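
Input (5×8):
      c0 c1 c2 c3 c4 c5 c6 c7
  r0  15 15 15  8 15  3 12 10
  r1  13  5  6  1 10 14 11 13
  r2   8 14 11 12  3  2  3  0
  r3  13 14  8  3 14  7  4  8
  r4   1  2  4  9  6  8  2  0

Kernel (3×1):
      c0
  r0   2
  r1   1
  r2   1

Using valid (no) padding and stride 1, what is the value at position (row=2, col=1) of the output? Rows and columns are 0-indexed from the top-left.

The receptive field on the input at this output position is [14 / 14 / 2]. Elementwise product with the kernel and sum: 14·2 + 14·1 + 2·1.

44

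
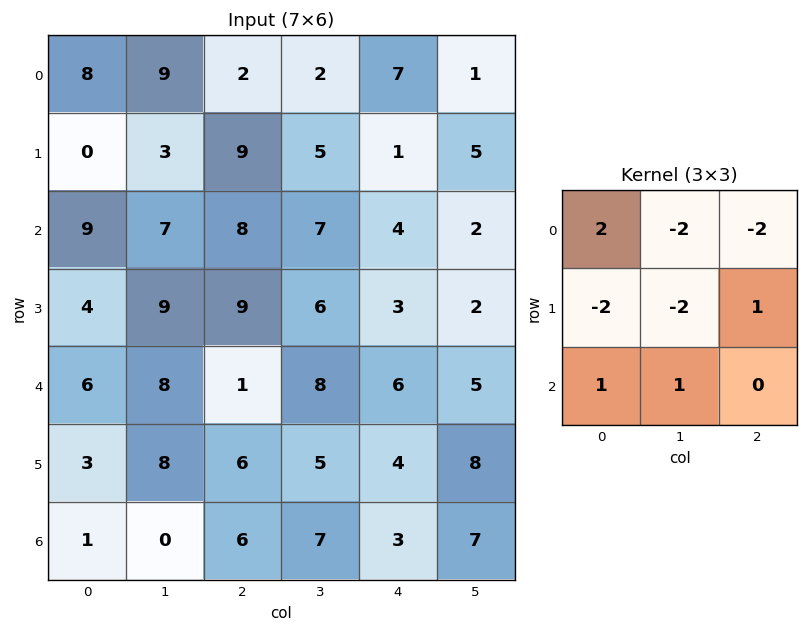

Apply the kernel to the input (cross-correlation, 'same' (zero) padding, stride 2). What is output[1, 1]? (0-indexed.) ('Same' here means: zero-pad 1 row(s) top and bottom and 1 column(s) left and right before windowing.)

The receptive field on the zero-padded input at this output position is [3 9 5 / 7 8 7 / 9 9 6]. Elementwise product with the kernel and sum: 3·2 + 9·-2 + 5·-2 + 7·-2 + 8·-2 + 7·1 + 9·1 + 9·1.

-27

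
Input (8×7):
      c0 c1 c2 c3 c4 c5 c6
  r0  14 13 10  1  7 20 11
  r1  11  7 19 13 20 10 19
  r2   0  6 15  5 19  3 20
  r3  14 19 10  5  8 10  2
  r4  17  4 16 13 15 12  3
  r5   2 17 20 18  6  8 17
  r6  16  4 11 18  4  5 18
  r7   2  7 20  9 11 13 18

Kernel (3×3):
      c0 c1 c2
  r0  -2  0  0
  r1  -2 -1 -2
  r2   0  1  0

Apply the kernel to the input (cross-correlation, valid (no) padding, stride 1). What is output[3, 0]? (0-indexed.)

-81

The receptive field on the input at this output position is [14 19 10 / 17 4 16 / 2 17 20]. Elementwise product with the kernel and sum: 14·-2 + 17·-2 + 4·-1 + 16·-2 + 17·1.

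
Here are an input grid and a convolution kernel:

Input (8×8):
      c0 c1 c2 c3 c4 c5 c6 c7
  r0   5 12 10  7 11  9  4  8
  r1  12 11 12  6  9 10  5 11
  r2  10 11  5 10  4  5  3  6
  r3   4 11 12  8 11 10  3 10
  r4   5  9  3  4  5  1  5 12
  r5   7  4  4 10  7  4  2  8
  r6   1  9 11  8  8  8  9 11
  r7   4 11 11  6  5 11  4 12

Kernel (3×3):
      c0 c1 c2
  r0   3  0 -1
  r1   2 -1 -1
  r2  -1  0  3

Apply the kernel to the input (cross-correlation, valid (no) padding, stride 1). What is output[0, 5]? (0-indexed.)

36

The receptive field on the input at this output position is [9 4 8 / 10 5 11 / 5 3 6]. Elementwise product with the kernel and sum: 9·3 + 8·-1 + 10·2 + 5·-1 + 11·-1 + 5·-1 + 6·3.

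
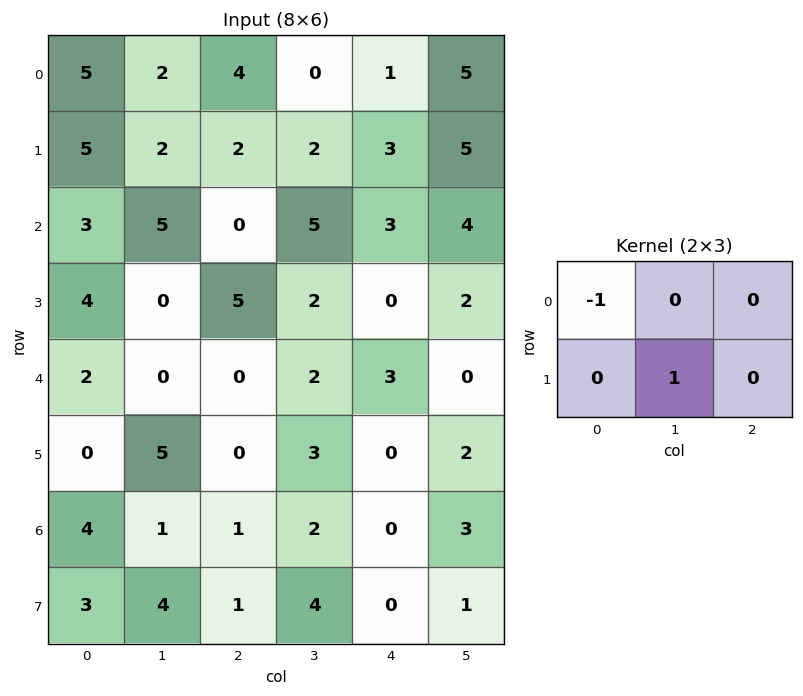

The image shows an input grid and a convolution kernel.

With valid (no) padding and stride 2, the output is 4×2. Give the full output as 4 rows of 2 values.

-3 -2
-3 2
3 3
0 3

Output[0,0]: The receptive field on the input at this output position is [5 2 4 / 5 2 2]. Elementwise product with the kernel and sum: 5·-1 + 2·1.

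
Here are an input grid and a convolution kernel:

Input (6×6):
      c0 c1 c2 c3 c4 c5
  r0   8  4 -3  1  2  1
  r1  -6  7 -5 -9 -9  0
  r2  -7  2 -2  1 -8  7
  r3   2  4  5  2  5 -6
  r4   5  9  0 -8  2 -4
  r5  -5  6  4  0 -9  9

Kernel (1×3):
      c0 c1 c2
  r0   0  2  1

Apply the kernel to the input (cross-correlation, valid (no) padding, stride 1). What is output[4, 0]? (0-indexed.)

18

The receptive field on the input at this output position is [5 9 0]. Elementwise product with the kernel and sum: 9·2 + 0·1.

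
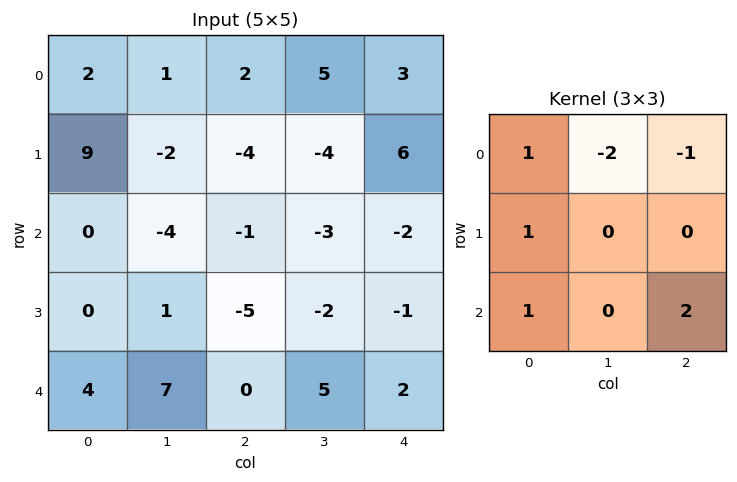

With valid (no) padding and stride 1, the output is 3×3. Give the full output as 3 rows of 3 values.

5 -20 -20
7 3 -10
13 19 6

Output[0,0]: The receptive field on the input at this output position is [2 1 2 / 9 -2 -4 / 0 -4 -1]. Elementwise product with the kernel and sum: 2·1 + 1·-2 + 2·-1 + 9·1 + 0·1 + -1·2.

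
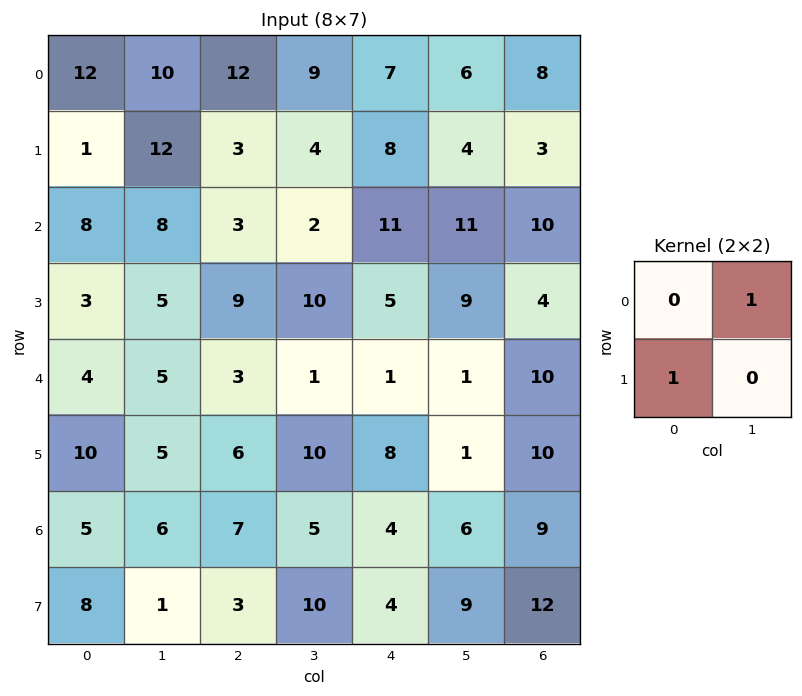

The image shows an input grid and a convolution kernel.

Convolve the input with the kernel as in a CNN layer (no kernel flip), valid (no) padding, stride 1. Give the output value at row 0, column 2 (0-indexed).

The receptive field on the input at this output position is [12 9 / 3 4]. Elementwise product with the kernel and sum: 9·1 + 3·1.

12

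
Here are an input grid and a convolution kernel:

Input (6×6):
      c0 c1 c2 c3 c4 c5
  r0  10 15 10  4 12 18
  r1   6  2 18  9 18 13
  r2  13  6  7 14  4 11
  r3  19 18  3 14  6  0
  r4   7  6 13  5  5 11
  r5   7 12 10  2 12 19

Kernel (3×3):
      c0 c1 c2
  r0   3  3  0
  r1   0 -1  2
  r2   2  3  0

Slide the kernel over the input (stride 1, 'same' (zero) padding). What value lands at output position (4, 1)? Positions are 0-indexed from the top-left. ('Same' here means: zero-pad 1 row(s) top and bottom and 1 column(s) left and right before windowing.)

181

The receptive field on the zero-padded input at this output position is [19 18 3 / 7 6 13 / 7 12 10]. Elementwise product with the kernel and sum: 19·3 + 18·3 + 6·-1 + 13·2 + 7·2 + 12·3.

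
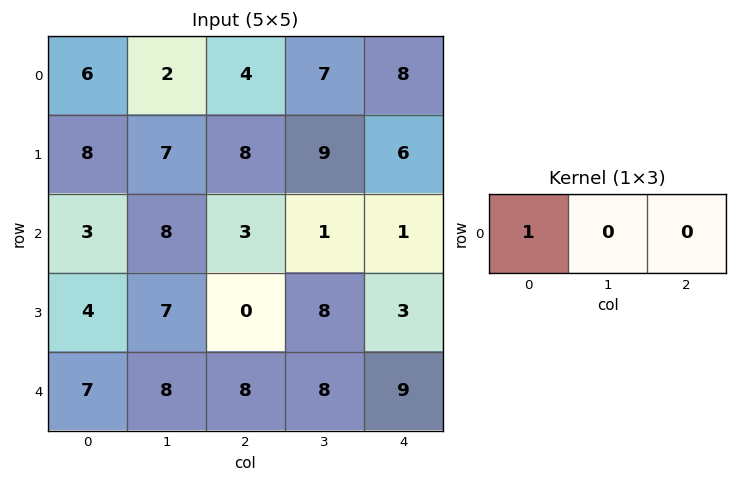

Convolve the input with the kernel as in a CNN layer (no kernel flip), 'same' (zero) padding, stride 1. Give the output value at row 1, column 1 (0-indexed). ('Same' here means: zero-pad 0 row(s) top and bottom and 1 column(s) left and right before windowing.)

The receptive field on the zero-padded input at this output position is [8 7 8]. Elementwise product with the kernel and sum: 8·1.

8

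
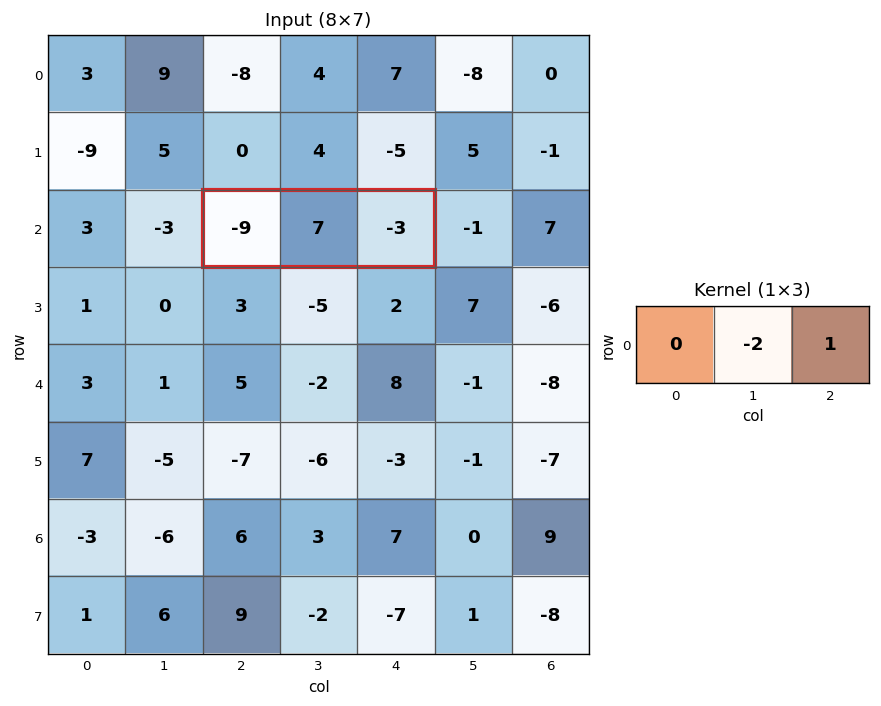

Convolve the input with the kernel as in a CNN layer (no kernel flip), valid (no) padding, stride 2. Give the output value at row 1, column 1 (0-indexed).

-17

The receptive field on the input at this output position is [-9 7 -3]. Elementwise product with the kernel and sum: 7·-2 + -3·1.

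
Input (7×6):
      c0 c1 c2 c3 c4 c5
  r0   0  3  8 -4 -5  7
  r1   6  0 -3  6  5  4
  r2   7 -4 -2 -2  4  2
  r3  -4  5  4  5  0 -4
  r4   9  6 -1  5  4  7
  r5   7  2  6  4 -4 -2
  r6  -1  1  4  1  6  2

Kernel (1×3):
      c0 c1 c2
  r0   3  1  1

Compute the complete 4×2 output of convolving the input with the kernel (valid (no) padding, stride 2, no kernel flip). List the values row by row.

11 15
15 -4
32 6
2 19

Output[0,0]: The receptive field on the input at this output position is [0 3 8]. Elementwise product with the kernel and sum: 0·3 + 3·1 + 8·1.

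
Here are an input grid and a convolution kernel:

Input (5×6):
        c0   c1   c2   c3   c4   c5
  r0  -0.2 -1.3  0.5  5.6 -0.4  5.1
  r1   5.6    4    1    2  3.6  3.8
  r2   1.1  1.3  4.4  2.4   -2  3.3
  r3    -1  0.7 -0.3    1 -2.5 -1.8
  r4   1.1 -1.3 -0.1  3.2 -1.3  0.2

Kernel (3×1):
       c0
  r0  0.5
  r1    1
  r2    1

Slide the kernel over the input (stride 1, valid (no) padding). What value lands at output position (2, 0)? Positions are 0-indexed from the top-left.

0.65

The receptive field on the input at this output position is [1.1 / -1 / 1.1]. Elementwise product with the kernel and sum: 1.1·0.5 + -1·1 + 1.1·1.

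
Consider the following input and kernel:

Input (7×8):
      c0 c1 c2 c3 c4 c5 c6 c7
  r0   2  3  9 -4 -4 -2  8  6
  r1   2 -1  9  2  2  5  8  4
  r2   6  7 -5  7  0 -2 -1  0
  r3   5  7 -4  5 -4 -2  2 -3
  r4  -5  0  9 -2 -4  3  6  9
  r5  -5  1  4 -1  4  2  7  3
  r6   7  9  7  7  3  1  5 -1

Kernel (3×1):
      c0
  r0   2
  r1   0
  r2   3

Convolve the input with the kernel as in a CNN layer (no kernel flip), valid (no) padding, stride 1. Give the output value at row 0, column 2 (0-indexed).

3

The receptive field on the input at this output position is [9 / 9 / -5]. Elementwise product with the kernel and sum: 9·2 + -5·3.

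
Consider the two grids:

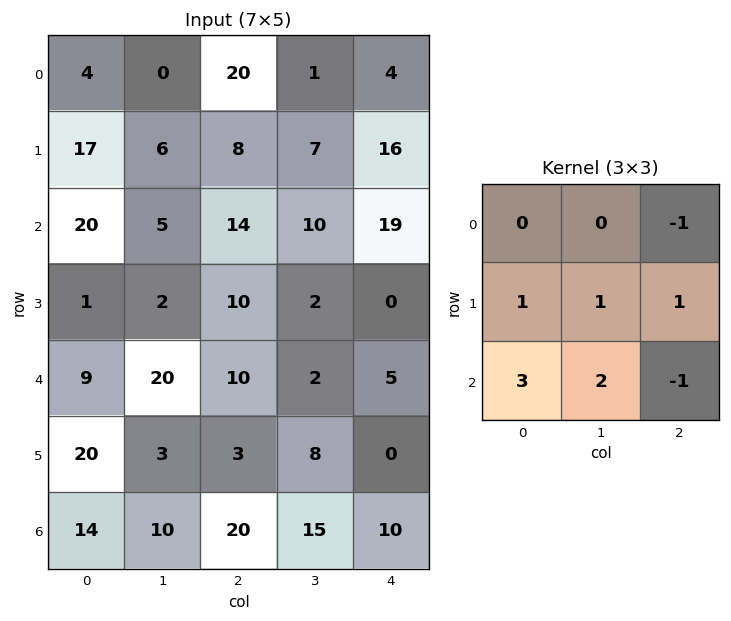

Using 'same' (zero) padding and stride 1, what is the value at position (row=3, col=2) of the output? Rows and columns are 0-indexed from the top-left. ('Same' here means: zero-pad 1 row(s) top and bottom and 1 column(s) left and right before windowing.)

The receptive field on the zero-padded input at this output position is [5 14 10 / 2 10 2 / 20 10 2]. Elementwise product with the kernel and sum: 10·-1 + 2·1 + 10·1 + 2·1 + 20·3 + 10·2 + 2·-1.

82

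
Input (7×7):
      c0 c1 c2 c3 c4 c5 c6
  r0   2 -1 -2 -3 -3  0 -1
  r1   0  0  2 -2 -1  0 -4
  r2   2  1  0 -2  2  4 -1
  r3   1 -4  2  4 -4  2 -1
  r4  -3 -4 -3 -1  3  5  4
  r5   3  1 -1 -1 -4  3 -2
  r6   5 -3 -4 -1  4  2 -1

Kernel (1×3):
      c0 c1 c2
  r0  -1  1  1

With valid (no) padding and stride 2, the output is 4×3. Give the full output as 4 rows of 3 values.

Output[0,0]: The receptive field on the input at this output position is [2 -1 -2]. Elementwise product with the kernel and sum: 2·-1 + -1·1 + -2·1.

-5 -4 2
-1 0 1
-4 5 6
-12 7 -3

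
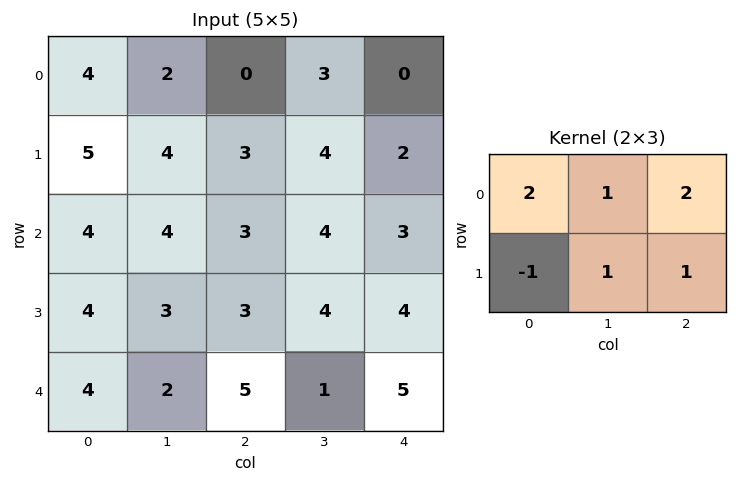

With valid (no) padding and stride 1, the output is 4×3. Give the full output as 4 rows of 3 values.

12 13 6
23 22 18
20 23 21
20 21 19

Output[0,0]: The receptive field on the input at this output position is [4 2 0 / 5 4 3]. Elementwise product with the kernel and sum: 4·2 + 2·1 + 0·2 + 5·-1 + 4·1 + 3·1.
Output[0,1]: The receptive field on the input at this output position is [2 0 3 / 4 3 4]. Elementwise product with the kernel and sum: 2·2 + 0·1 + 3·2 + 4·-1 + 3·1 + 4·1.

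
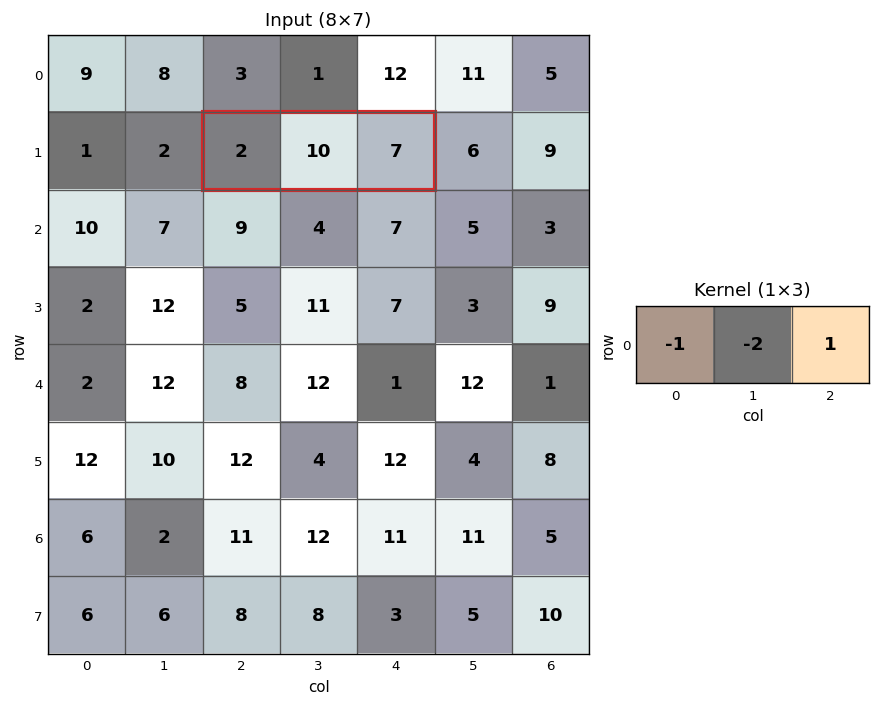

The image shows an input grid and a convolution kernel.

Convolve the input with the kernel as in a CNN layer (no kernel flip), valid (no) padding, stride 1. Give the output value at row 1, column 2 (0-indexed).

-15

The receptive field on the input at this output position is [2 10 7]. Elementwise product with the kernel and sum: 2·-1 + 10·-2 + 7·1.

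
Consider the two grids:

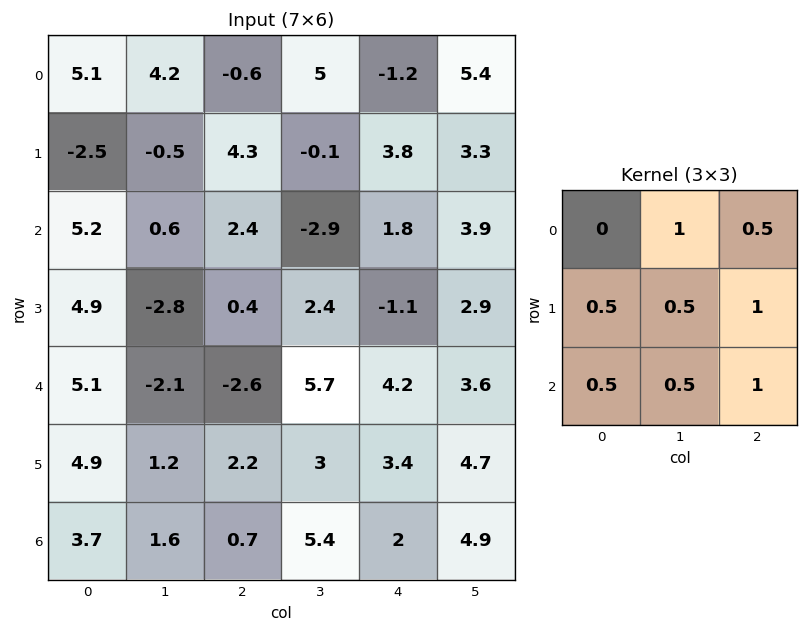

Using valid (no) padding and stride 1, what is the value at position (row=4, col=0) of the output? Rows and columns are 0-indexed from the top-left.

5.2

The receptive field on the input at this output position is [5.1 -2.1 -2.6 / 4.9 1.2 2.2 / 3.7 1.6 0.7]. Elementwise product with the kernel and sum: -2.1·1 + -2.6·0.5 + 4.9·0.5 + 1.2·0.5 + 2.2·1 + 3.7·0.5 + 1.6·0.5 + 0.7·1.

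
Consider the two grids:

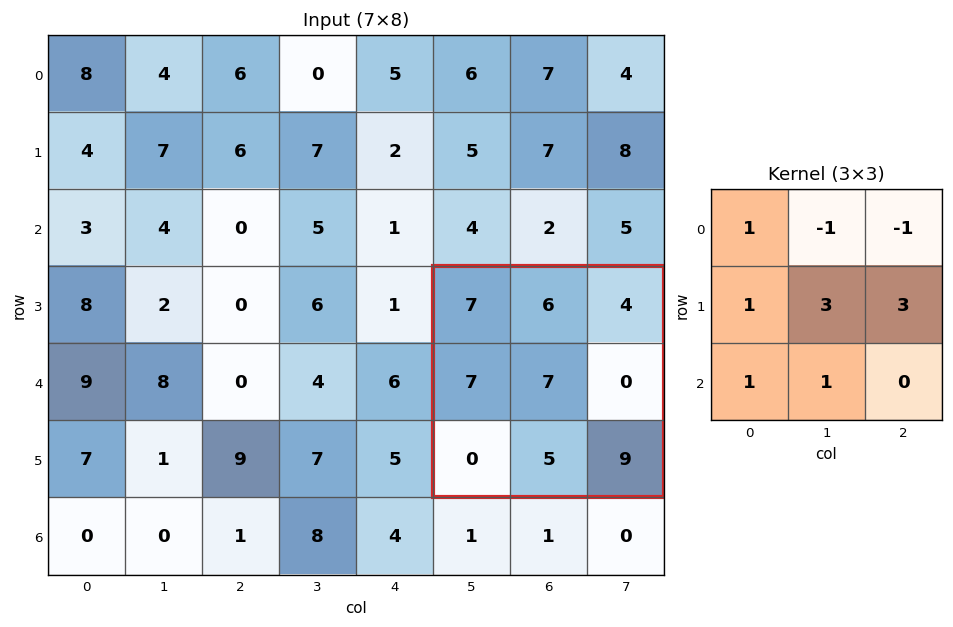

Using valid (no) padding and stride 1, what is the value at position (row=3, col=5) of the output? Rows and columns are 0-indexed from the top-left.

30

The receptive field on the input at this output position is [7 6 4 / 7 7 0 / 0 5 9]. Elementwise product with the kernel and sum: 7·1 + 6·-1 + 4·-1 + 7·1 + 7·3 + 0·3 + 0·1 + 5·1.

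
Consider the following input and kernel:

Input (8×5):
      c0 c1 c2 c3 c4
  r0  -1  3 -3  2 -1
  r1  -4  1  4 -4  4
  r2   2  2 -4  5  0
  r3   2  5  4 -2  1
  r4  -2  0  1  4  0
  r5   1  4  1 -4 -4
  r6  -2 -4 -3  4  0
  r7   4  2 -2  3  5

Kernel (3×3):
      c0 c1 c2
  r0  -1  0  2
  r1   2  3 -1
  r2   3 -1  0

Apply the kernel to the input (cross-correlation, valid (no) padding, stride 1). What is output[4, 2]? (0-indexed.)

The receptive field on the input at this output position is [1 4 0 / 1 -4 -4 / -3 4 0]. Elementwise product with the kernel and sum: 1·-1 + 0·2 + 1·2 + -4·3 + -4·-1 + -3·3 + 4·-1.

-20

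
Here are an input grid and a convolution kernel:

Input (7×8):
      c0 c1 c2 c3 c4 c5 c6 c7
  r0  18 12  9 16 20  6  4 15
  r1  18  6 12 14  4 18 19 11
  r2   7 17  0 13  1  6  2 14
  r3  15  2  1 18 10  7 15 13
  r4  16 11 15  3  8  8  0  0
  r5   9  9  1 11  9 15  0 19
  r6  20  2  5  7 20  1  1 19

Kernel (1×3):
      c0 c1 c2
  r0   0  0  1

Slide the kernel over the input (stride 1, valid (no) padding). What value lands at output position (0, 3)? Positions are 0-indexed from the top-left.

The receptive field on the input at this output position is [16 20 6]. Elementwise product with the kernel and sum: 6·1.

6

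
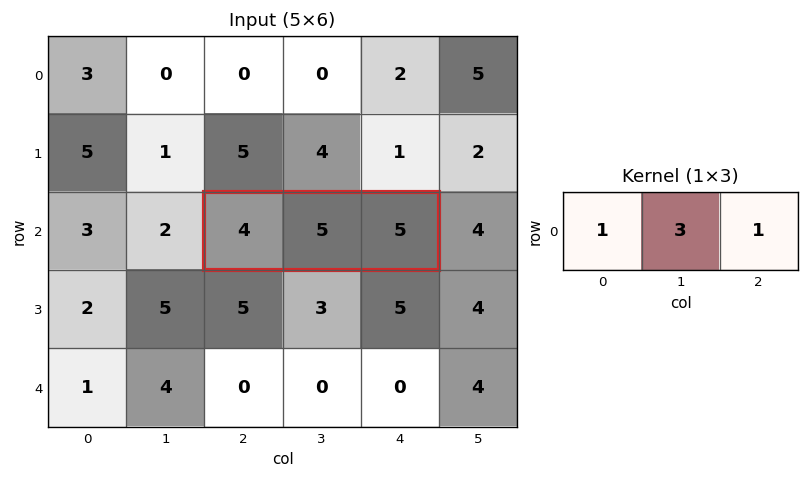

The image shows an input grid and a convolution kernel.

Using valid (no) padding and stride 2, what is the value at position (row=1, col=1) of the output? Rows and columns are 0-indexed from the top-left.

24

The receptive field on the input at this output position is [4 5 5]. Elementwise product with the kernel and sum: 4·1 + 5·3 + 5·1.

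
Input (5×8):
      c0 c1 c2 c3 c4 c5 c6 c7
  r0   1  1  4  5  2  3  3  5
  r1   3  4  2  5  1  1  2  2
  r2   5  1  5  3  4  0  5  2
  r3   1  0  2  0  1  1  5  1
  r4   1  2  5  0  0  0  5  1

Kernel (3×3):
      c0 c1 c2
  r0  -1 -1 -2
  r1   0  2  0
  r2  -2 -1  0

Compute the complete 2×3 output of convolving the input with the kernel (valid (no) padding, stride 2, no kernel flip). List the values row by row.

-13 -16 -17
-20 -26 -12

Output[0,0]: The receptive field on the input at this output position is [1 1 4 / 3 4 2 / 5 1 5]. Elementwise product with the kernel and sum: 1·-1 + 1·-1 + 4·-2 + 4·2 + 5·-2 + 1·-1.
Output[0,1]: The receptive field on the input at this output position is [4 5 2 / 2 5 1 / 5 3 4]. Elementwise product with the kernel and sum: 4·-1 + 5·-1 + 2·-2 + 5·2 + 5·-2 + 3·-1.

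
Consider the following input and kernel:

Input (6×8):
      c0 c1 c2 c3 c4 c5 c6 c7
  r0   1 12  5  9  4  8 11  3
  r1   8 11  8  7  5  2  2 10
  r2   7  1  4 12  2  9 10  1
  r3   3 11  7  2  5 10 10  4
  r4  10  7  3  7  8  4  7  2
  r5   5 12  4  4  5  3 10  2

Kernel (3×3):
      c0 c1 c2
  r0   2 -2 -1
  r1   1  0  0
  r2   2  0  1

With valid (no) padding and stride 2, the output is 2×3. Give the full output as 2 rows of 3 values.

-1 6 0
34 3 4

Output[0,0]: The receptive field on the input at this output position is [1 12 5 / 8 11 8 / 7 1 4]. Elementwise product with the kernel and sum: 1·2 + 12·-2 + 5·-1 + 8·1 + 7·2 + 4·1.
Output[0,1]: The receptive field on the input at this output position is [5 9 4 / 8 7 5 / 4 12 2]. Elementwise product with the kernel and sum: 5·2 + 9·-2 + 4·-1 + 8·1 + 4·2 + 2·1.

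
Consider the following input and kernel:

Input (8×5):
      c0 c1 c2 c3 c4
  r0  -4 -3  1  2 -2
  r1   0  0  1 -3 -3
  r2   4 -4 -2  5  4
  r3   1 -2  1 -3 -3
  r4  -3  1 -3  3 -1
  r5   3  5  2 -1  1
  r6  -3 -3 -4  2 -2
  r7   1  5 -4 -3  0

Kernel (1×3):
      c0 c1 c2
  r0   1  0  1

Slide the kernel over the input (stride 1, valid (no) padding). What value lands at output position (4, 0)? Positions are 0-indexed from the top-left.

-6

The receptive field on the input at this output position is [-3 1 -3]. Elementwise product with the kernel and sum: -3·1 + -3·1.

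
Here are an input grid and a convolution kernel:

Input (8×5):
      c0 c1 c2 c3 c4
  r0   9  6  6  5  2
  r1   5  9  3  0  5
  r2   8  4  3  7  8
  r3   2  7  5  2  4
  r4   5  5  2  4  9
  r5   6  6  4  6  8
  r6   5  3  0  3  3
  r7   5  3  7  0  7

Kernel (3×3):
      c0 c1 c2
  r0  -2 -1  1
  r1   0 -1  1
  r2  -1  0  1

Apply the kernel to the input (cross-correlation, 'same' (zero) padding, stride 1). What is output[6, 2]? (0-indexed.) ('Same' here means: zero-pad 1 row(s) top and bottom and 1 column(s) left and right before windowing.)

The receptive field on the zero-padded input at this output position is [6 4 6 / 3 0 3 / 3 7 0]. Elementwise product with the kernel and sum: 6·-2 + 4·-1 + 6·1 + 0·-1 + 3·1 + 3·-1 + 0·1.

-10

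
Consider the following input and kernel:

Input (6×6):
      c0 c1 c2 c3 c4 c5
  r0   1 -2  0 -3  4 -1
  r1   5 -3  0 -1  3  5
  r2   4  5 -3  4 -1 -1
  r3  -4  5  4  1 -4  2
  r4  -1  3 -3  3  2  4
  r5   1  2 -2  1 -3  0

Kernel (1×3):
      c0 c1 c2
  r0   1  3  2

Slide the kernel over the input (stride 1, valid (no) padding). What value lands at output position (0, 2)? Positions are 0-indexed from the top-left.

The receptive field on the input at this output position is [0 -3 4]. Elementwise product with the kernel and sum: 0·1 + -3·3 + 4·2.

-1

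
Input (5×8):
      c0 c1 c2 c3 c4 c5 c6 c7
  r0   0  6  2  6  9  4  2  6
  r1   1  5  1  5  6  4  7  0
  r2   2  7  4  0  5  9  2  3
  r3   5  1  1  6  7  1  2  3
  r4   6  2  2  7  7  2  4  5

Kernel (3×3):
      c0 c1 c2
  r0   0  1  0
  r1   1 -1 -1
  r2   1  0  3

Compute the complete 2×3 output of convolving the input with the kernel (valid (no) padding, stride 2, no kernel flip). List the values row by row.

Output[0,0]: The receptive field on the input at this output position is [0 6 2 / 1 5 1 / 2 7 4]. Elementwise product with the kernel and sum: 6·1 + 1·1 + 5·-1 + 1·-1 + 2·1 + 4·3.

15 15 10
22 11 32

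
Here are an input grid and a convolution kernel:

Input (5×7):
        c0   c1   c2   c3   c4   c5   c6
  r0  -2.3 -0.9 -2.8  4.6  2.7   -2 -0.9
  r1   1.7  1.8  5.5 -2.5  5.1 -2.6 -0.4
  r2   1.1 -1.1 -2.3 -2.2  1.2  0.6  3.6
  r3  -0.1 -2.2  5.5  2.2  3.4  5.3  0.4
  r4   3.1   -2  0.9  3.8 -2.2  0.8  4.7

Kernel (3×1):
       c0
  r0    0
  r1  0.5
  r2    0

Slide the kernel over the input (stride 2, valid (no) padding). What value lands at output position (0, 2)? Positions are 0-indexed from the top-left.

The receptive field on the input at this output position is [2.7 / 5.1 / 1.2]. Elementwise product with the kernel and sum: 5.1·0.5.

2.55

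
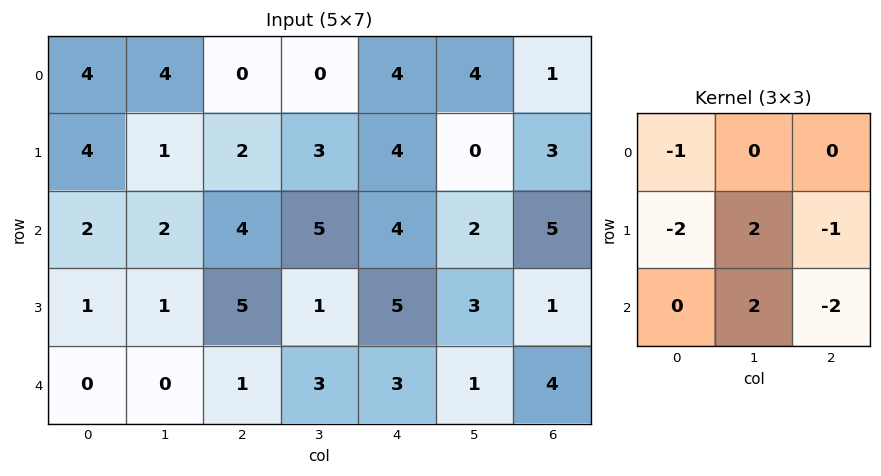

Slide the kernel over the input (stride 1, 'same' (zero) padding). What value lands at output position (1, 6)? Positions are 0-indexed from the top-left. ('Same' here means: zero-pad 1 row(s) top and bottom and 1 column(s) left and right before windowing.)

The receptive field on the zero-padded input at this output position is [4 1 0 / 0 3 0 / 2 5 0]. Elementwise product with the kernel and sum: 4·-1 + 0·-2 + 3·2 + 0·-1 + 5·2 + 0·-2.

12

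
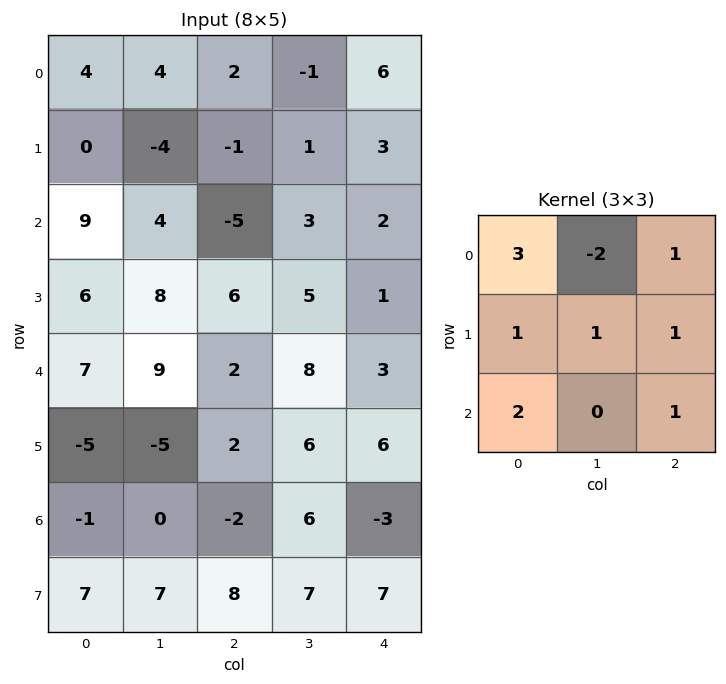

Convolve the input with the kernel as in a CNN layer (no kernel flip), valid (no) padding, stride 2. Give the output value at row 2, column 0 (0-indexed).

The receptive field on the input at this output position is [7 9 2 / -5 -5 2 / -1 0 -2]. Elementwise product with the kernel and sum: 7·3 + 9·-2 + 2·1 + -5·1 + -5·1 + 2·1 + -1·2 + -2·1.

-7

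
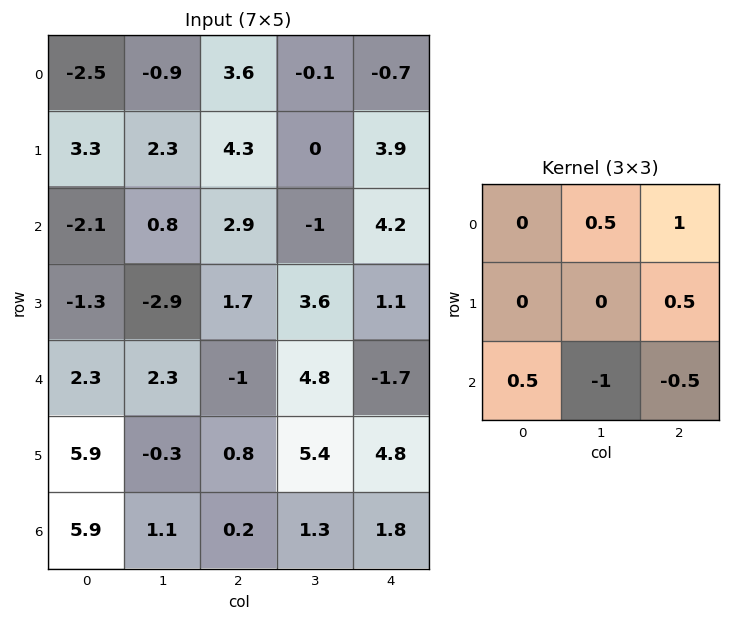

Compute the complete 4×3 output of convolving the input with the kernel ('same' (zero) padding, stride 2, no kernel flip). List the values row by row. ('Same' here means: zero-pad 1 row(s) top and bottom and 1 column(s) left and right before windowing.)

Output[0,0]: The receptive field on the zero-padded input at this output position is [0 0 0 / 0 -2.5 -0.9 / 0 3.3 2.3]. Elementwise product with the kernel and sum: 0·0.5 + 0·1 + -0.9·0.5 + 0·0.5 + 3.3·-1 + 2.3·-0.5.
Output[0,1]: The receptive field on the zero-padded input at this output position is [0 0 0 / -0.9 3.6 -0.1 / 2.3 4.3 0]. Elementwise product with the kernel and sum: 0·0.5 + 0·1 + -0.1·0.5 + 2.3·0.5 + 4.3·-1 + 0·-0.5.

-4.9 -3.2 -3.9
7.1 -3.3 2.65
-8.15 3.2 -1.55
3.2 6.45 2.4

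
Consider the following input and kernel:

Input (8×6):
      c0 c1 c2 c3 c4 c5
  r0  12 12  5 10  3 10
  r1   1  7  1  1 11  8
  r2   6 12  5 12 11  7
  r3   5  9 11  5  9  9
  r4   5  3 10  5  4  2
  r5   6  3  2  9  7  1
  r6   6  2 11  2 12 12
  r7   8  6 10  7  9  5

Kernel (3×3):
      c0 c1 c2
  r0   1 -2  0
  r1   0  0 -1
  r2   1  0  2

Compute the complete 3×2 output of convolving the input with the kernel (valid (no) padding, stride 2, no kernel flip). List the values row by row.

Output[0,0]: The receptive field on the input at this output position is [12 12 5 / 1 7 1 / 6 12 5]. Elementwise product with the kernel and sum: 12·1 + 12·-2 + 1·-1 + 6·1 + 5·2.

3 1
-4 -10
25 28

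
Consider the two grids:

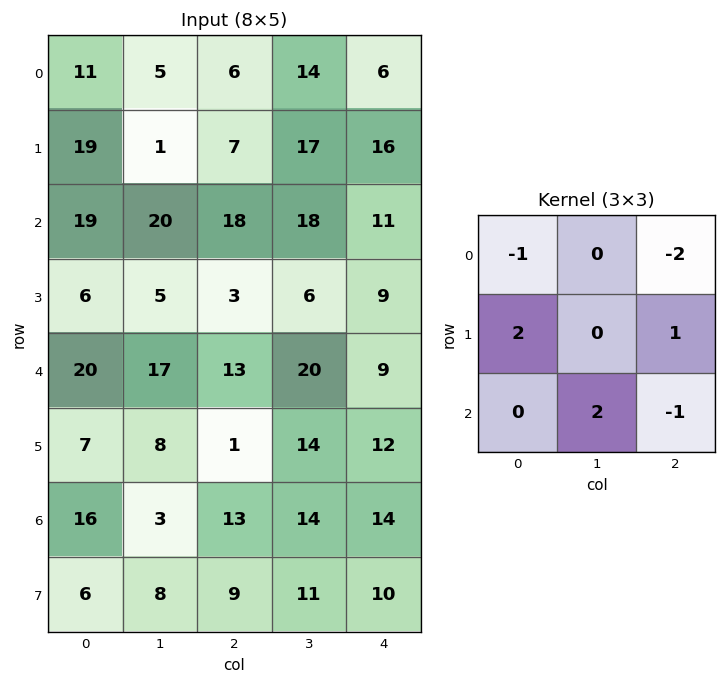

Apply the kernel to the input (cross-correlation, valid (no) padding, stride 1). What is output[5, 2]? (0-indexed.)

The receptive field on the input at this output position is [1 14 12 / 13 14 14 / 9 11 10]. Elementwise product with the kernel and sum: 1·-1 + 12·-2 + 13·2 + 14·1 + 11·2 + 10·-1.

27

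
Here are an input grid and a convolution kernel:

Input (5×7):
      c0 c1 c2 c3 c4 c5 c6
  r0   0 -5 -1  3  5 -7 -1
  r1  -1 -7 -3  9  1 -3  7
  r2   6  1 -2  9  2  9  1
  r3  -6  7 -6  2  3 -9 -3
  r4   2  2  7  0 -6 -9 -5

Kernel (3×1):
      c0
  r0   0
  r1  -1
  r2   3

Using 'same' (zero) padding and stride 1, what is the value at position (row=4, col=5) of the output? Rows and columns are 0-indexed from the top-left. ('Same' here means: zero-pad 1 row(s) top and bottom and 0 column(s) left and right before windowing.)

9

The receptive field on the zero-padded input at this output position is [-9 / -9 / 0]. Elementwise product with the kernel and sum: -9·-1 + 0·3.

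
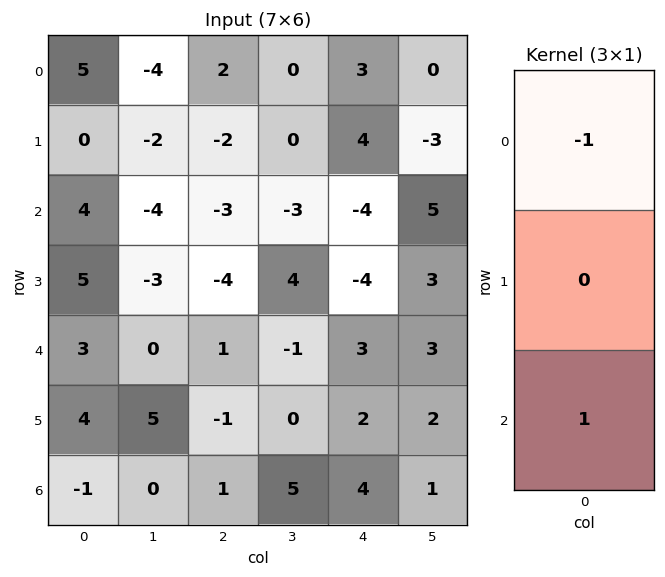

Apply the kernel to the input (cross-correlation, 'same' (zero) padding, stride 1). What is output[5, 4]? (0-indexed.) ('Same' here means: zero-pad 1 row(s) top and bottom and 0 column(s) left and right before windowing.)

1

The receptive field on the zero-padded input at this output position is [3 / 2 / 4]. Elementwise product with the kernel and sum: 3·-1 + 4·1.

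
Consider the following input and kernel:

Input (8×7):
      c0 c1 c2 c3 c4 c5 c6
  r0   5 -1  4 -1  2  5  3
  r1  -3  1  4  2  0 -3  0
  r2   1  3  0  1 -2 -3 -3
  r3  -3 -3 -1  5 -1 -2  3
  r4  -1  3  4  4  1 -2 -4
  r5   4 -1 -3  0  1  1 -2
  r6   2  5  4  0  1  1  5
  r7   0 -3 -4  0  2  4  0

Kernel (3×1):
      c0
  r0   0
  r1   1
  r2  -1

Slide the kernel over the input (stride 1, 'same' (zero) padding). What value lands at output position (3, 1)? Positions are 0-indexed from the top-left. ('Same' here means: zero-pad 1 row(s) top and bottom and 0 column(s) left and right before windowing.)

The receptive field on the zero-padded input at this output position is [3 / -3 / 3]. Elementwise product with the kernel and sum: -3·1 + 3·-1.

-6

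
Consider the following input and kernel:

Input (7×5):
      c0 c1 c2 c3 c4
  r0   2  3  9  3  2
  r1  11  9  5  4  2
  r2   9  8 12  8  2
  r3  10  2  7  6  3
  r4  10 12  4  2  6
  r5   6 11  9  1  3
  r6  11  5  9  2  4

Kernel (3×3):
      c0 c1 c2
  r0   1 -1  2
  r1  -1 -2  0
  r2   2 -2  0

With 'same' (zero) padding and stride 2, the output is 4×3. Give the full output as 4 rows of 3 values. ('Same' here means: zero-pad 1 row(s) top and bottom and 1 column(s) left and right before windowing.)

Output[0,0]: The receptive field on the zero-padded input at this output position is [0 0 0 / 0 2 3 / 0 11 9]. Elementwise product with the kernel and sum: 0·1 + 0·-1 + 0·2 + 0·-1 + 2·-2 + 0·2 + 11·-2.

-26 -13 -3
-31 -30 -4
-38 -9 -15
-6 -19 -12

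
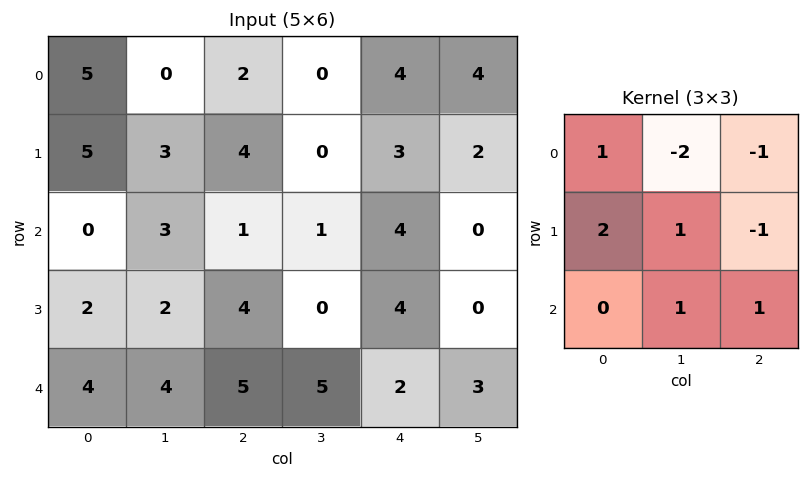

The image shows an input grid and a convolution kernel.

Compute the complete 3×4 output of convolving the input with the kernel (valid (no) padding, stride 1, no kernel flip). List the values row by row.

16 8 8 -7
3 5 4 2
4 18 6 2

Output[0,0]: The receptive field on the input at this output position is [5 0 2 / 5 3 4 / 0 3 1]. Elementwise product with the kernel and sum: 5·1 + 0·-2 + 2·-1 + 5·2 + 3·1 + 4·-1 + 3·1 + 1·1.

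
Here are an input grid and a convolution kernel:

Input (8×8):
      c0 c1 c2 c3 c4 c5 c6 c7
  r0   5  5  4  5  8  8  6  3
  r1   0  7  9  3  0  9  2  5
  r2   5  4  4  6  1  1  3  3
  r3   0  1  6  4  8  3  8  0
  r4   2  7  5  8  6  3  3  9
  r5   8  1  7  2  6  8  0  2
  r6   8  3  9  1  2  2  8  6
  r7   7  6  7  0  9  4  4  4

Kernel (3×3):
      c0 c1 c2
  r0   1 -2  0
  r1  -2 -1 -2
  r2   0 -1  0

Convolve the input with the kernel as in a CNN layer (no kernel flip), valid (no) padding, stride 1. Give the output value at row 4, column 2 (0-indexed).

The receptive field on the input at this output position is [5 8 6 / 7 2 6 / 9 1 2]. Elementwise product with the kernel and sum: 5·1 + 8·-2 + 7·-2 + 2·-1 + 6·-2 + 1·-1.

-40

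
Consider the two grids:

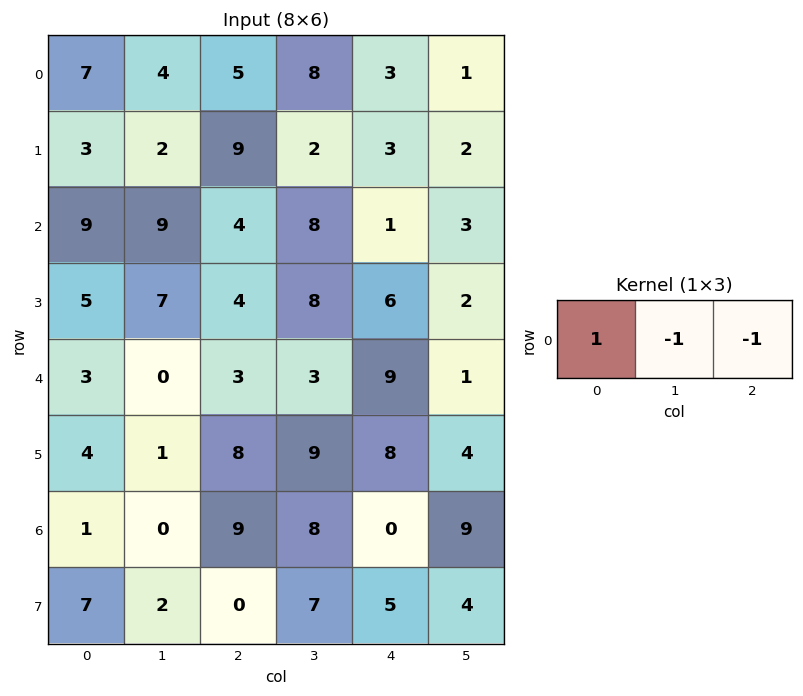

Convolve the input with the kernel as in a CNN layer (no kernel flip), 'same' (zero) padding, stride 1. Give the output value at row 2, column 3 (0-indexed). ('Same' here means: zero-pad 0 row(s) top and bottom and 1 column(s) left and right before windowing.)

-5

The receptive field on the zero-padded input at this output position is [4 8 1]. Elementwise product with the kernel and sum: 4·1 + 8·-1 + 1·-1.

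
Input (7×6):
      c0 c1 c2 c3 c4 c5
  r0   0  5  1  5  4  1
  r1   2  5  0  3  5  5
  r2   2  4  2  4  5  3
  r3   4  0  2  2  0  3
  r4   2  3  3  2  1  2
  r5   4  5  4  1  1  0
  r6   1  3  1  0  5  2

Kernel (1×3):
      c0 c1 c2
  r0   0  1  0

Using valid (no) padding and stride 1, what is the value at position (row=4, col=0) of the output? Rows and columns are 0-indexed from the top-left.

The receptive field on the input at this output position is [2 3 3]. Elementwise product with the kernel and sum: 3·1.

3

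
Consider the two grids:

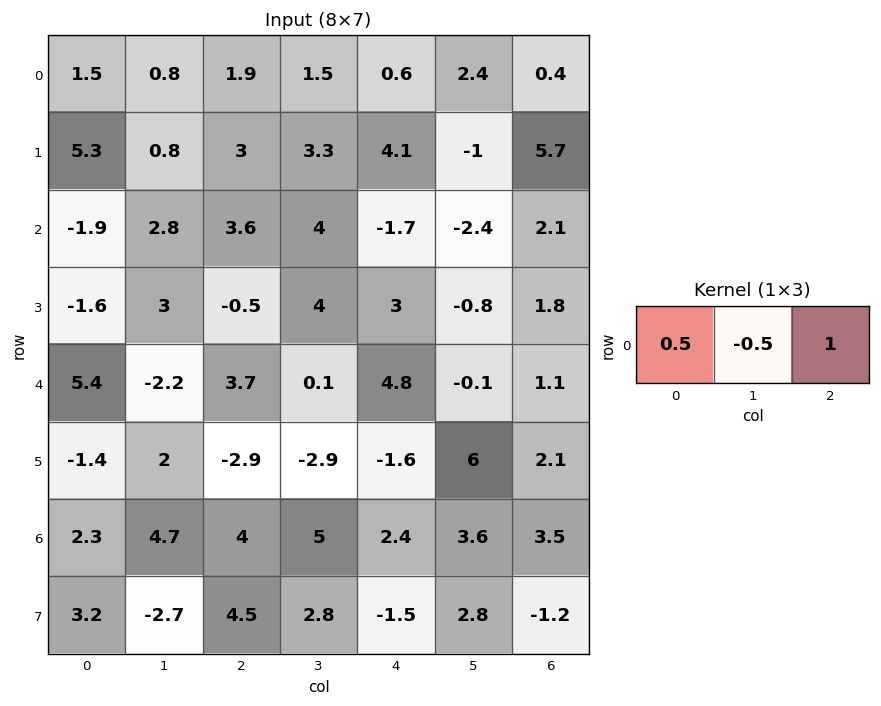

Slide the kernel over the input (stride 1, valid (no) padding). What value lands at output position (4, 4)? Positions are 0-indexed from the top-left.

The receptive field on the input at this output position is [4.8 -0.1 1.1]. Elementwise product with the kernel and sum: 4.8·0.5 + -0.1·-0.5 + 1.1·1.

3.55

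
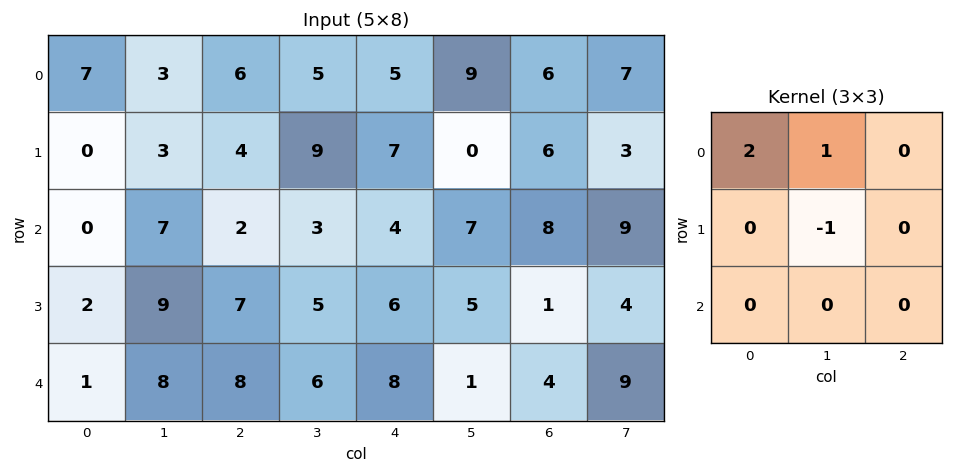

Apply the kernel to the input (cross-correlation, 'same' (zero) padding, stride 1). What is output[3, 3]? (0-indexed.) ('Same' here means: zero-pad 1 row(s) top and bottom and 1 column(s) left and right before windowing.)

The receptive field on the zero-padded input at this output position is [2 3 4 / 7 5 6 / 8 6 8]. Elementwise product with the kernel and sum: 2·2 + 3·1 + 5·-1.

2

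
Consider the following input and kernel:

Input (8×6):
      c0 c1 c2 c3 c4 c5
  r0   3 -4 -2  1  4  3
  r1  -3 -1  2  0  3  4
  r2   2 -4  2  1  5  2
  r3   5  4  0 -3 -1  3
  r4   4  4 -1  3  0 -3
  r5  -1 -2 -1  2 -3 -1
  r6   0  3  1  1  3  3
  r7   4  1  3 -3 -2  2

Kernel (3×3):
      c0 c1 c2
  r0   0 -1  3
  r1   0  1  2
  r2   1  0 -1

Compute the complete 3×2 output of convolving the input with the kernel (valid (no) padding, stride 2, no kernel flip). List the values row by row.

1 14
19 8
-12 -9

Output[0,0]: The receptive field on the input at this output position is [3 -4 -2 / -3 -1 2 / 2 -4 2]. Elementwise product with the kernel and sum: -4·-1 + -2·3 + -1·1 + 2·2 + 2·1 + 2·-1.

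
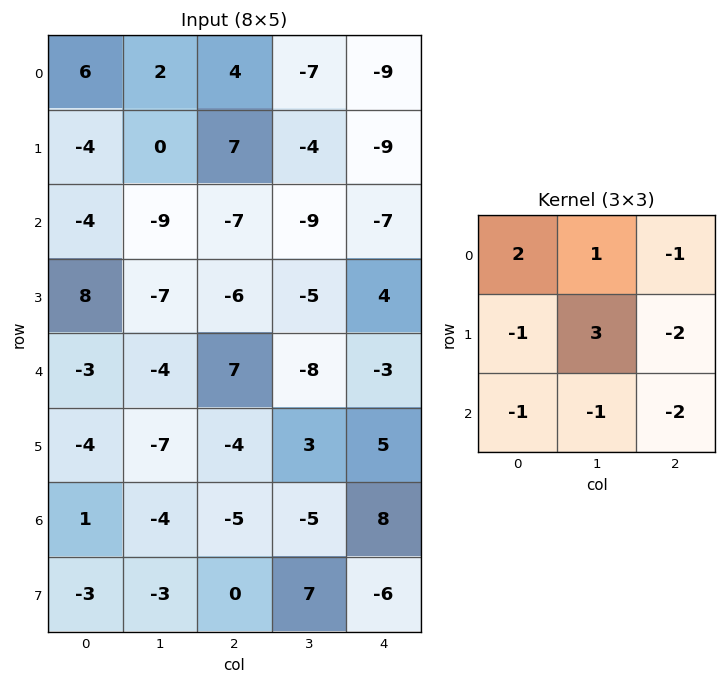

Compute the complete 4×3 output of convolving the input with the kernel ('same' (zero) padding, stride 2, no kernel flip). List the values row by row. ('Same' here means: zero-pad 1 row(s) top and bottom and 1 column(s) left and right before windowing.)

18 25 -7
8 40 -28
32 31 -15
23 -33 39

Output[0,0]: The receptive field on the zero-padded input at this output position is [0 0 0 / 0 6 2 / 0 -4 0]. Elementwise product with the kernel and sum: 0·2 + 0·1 + 0·-1 + 0·-1 + 6·3 + 2·-2 + 0·-1 + -4·-1 + 0·-2.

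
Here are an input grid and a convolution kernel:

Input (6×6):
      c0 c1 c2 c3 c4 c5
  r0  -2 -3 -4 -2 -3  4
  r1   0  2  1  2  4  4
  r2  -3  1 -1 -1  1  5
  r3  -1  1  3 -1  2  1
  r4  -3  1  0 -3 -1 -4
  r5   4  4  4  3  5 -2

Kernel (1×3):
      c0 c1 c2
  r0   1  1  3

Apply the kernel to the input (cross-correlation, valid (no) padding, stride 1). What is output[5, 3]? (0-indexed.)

2

The receptive field on the input at this output position is [3 5 -2]. Elementwise product with the kernel and sum: 3·1 + 5·1 + -2·3.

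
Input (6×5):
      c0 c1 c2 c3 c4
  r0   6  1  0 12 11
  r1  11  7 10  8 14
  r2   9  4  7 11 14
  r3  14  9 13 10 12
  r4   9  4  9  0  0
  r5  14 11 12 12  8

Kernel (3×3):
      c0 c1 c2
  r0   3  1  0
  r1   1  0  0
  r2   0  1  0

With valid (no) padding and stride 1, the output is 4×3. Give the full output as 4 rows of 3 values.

34 17 33
58 48 55
49 37 45
71 56 70

Output[0,0]: The receptive field on the input at this output position is [6 1 0 / 11 7 10 / 9 4 7]. Elementwise product with the kernel and sum: 6·3 + 1·1 + 11·1 + 4·1.
Output[0,1]: The receptive field on the input at this output position is [1 0 12 / 7 10 8 / 4 7 11]. Elementwise product with the kernel and sum: 1·3 + 0·1 + 7·1 + 7·1.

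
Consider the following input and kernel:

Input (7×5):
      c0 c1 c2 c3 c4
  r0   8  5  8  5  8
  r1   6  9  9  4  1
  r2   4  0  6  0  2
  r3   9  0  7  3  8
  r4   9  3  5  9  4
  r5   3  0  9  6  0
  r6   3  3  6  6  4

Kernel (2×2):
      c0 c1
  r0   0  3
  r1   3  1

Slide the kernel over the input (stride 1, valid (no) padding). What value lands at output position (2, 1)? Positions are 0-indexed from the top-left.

25

The receptive field on the input at this output position is [0 6 / 0 7]. Elementwise product with the kernel and sum: 6·3 + 0·3 + 7·1.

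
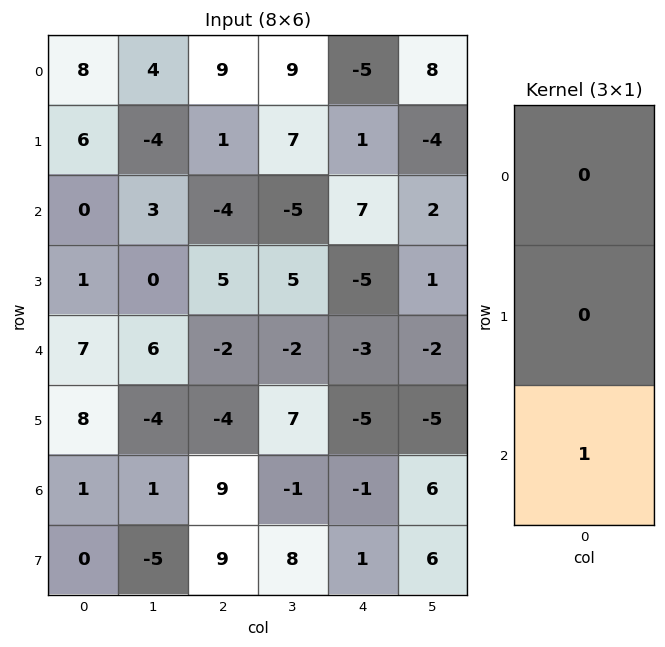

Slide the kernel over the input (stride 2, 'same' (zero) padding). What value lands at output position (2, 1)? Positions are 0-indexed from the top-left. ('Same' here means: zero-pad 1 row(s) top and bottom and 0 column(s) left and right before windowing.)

-4

The receptive field on the zero-padded input at this output position is [5 / -2 / -4]. Elementwise product with the kernel and sum: -4·1.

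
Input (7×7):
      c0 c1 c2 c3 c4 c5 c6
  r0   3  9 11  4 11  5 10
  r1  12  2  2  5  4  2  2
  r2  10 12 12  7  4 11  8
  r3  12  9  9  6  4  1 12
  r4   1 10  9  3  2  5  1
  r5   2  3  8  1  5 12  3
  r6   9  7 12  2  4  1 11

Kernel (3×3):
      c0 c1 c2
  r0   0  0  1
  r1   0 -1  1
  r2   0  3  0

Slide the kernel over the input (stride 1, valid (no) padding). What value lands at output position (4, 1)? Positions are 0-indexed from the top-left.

32

The receptive field on the input at this output position is [10 9 3 / 3 8 1 / 7 12 2]. Elementwise product with the kernel and sum: 3·1 + 8·-1 + 1·1 + 12·3.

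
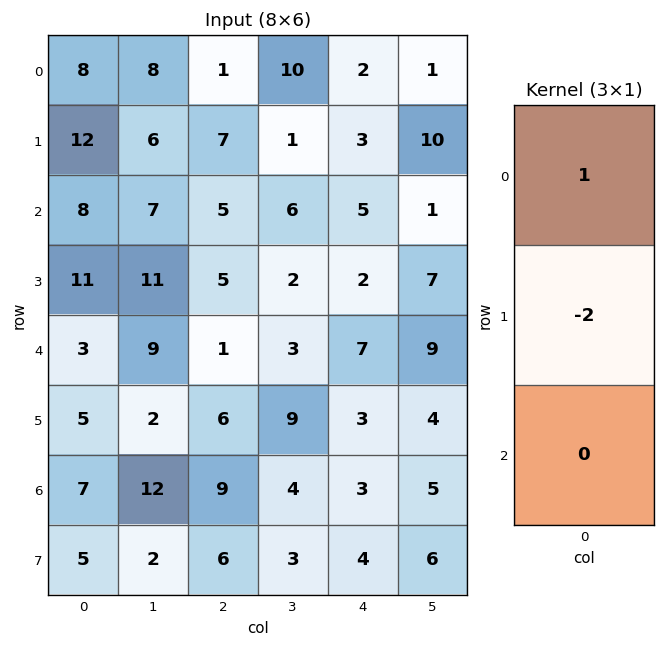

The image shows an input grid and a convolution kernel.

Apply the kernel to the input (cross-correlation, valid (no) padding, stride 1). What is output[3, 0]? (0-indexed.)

5

The receptive field on the input at this output position is [11 / 3 / 5]. Elementwise product with the kernel and sum: 11·1 + 3·-2.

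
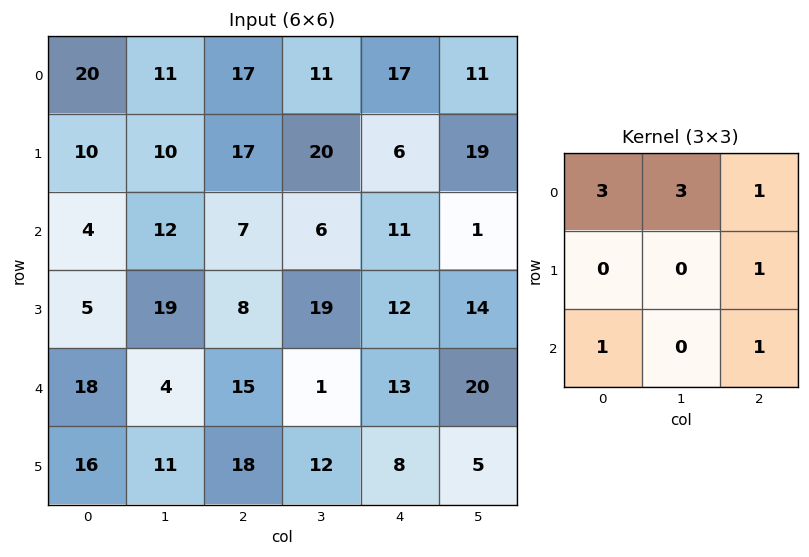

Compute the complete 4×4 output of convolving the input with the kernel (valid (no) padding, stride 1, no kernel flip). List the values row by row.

138 133 125 121
97 145 148 131
96 87 90 87
129 124 132 144

Output[0,0]: The receptive field on the input at this output position is [20 11 17 / 10 10 17 / 4 12 7]. Elementwise product with the kernel and sum: 20·3 + 11·3 + 17·1 + 17·1 + 4·1 + 7·1.
Output[0,1]: The receptive field on the input at this output position is [11 17 11 / 10 17 20 / 12 7 6]. Elementwise product with the kernel and sum: 11·3 + 17·3 + 11·1 + 20·1 + 12·1 + 6·1.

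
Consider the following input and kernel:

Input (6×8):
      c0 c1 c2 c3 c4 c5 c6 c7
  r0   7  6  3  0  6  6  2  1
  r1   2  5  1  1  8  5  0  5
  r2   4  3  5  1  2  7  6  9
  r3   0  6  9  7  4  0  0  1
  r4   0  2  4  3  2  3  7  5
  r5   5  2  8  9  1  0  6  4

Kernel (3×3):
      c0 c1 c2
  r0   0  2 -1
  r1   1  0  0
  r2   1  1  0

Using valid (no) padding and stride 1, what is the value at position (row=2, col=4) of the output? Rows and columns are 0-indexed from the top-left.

17

The receptive field on the input at this output position is [2 7 6 / 4 0 0 / 2 3 7]. Elementwise product with the kernel and sum: 7·2 + 6·-1 + 4·1 + 2·1 + 3·1.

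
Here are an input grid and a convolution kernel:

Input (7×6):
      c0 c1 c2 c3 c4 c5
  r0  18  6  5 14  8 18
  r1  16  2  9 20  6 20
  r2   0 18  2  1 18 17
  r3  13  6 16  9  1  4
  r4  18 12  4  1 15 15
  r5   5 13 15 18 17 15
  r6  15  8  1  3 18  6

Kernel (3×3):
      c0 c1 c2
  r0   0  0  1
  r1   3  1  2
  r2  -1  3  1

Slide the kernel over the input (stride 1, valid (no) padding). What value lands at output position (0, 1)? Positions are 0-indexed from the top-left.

58

The receptive field on the input at this output position is [6 5 14 / 2 9 20 / 18 2 1]. Elementwise product with the kernel and sum: 14·1 + 2·3 + 9·1 + 20·2 + 18·-1 + 2·3 + 1·1.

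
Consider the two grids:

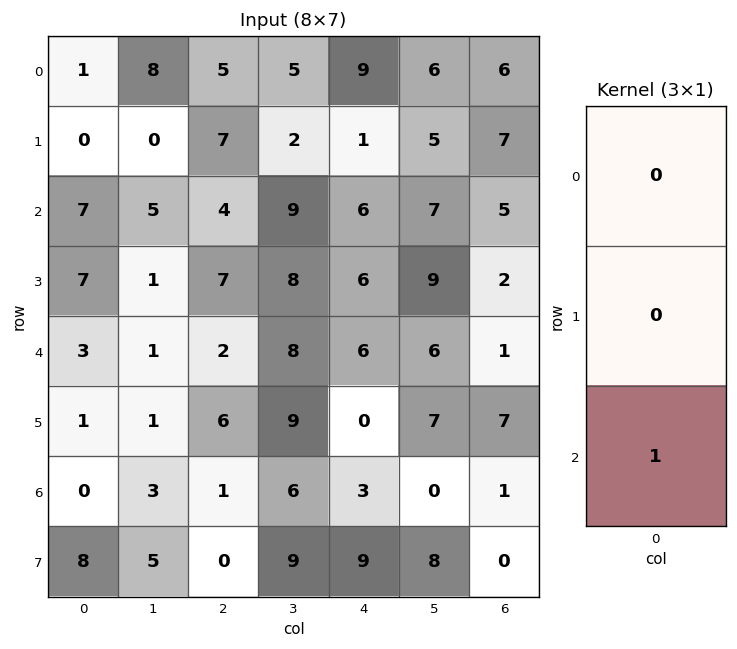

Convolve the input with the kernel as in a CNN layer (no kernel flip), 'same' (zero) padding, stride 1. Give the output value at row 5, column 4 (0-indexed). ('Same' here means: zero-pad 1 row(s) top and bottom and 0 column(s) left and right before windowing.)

3

The receptive field on the zero-padded input at this output position is [6 / 0 / 3]. Elementwise product with the kernel and sum: 3·1.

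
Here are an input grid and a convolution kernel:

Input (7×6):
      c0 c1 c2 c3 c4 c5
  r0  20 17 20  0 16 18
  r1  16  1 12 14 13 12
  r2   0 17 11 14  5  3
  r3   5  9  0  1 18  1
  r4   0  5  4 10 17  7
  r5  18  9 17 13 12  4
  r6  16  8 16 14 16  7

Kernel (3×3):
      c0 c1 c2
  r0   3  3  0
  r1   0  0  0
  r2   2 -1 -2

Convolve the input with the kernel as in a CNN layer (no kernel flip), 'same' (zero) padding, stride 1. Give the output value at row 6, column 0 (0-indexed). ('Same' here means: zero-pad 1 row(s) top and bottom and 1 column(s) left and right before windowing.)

54

The receptive field on the zero-padded input at this output position is [0 18 9 / 0 16 8 / 0 0 0]. Elementwise product with the kernel and sum: 0·3 + 18·3 + 0·2 + 0·-1 + 0·-2.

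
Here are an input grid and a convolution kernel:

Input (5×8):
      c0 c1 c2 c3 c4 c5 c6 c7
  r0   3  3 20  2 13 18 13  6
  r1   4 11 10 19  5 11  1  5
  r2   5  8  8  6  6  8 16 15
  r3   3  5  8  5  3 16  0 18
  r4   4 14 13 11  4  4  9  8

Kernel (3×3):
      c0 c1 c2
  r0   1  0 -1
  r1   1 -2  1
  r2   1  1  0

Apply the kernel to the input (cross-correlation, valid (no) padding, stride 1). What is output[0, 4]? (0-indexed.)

-2

The receptive field on the input at this output position is [13 18 13 / 5 11 1 / 6 8 16]. Elementwise product with the kernel and sum: 13·1 + 13·-1 + 5·1 + 11·-2 + 1·1 + 6·1 + 8·1.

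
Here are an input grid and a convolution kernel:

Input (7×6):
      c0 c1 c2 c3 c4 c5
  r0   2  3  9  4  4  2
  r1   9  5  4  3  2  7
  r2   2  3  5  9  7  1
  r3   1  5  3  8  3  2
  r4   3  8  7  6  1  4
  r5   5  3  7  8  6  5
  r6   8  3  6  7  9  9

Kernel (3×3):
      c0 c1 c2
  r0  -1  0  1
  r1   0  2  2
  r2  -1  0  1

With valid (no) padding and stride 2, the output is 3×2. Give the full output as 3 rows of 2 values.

Output[0,0]: The receptive field on the input at this output position is [2 3 9 / 9 5 4 / 2 3 5]. Elementwise product with the kernel and sum: 2·-1 + 9·1 + 5·2 + 4·2 + 2·-1 + 5·1.

28 7
23 18
22 25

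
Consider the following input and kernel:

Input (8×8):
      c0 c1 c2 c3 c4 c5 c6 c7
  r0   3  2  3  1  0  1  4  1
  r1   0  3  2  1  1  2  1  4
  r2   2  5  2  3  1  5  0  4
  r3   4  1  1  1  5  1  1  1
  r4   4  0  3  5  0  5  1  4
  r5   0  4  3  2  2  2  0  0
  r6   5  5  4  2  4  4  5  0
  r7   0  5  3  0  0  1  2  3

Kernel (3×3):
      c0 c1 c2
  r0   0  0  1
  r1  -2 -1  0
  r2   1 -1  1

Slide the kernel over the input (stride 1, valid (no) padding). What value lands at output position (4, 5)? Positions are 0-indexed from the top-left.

-1

The receptive field on the input at this output position is [5 1 4 / 2 0 0 / 4 5 0]. Elementwise product with the kernel and sum: 4·1 + 2·-2 + 0·-1 + 4·1 + 5·-1 + 0·1.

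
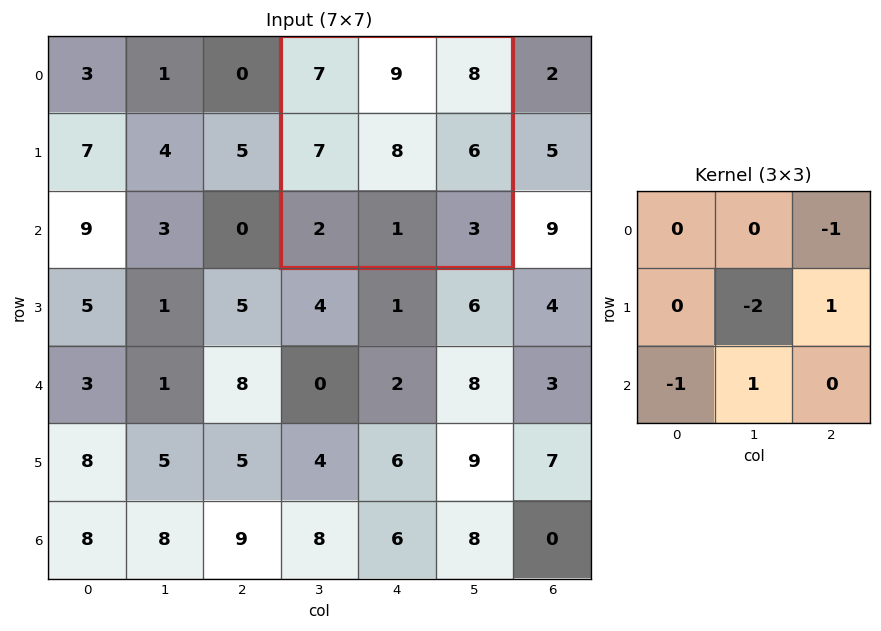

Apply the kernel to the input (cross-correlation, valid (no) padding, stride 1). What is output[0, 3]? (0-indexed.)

The receptive field on the input at this output position is [7 9 8 / 7 8 6 / 2 1 3]. Elementwise product with the kernel and sum: 8·-1 + 8·-2 + 6·1 + 2·-1 + 1·1.

-19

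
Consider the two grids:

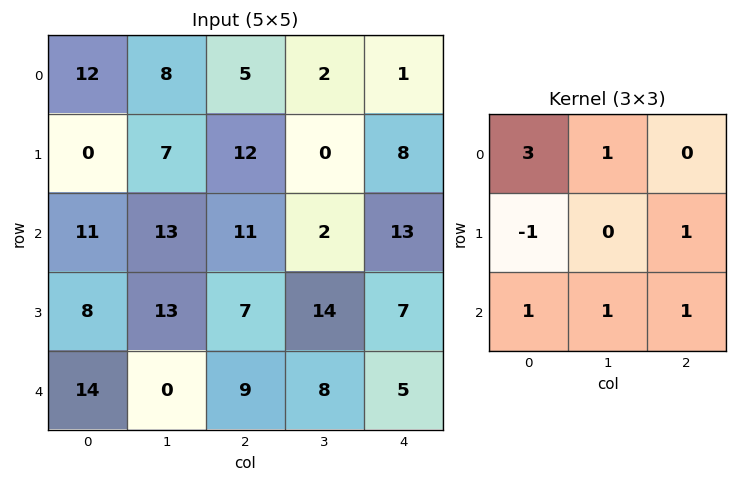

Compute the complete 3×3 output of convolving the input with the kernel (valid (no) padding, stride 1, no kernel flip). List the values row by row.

91 48 39
35 56 66
68 68 57

Output[0,0]: The receptive field on the input at this output position is [12 8 5 / 0 7 12 / 11 13 11]. Elementwise product with the kernel and sum: 12·3 + 8·1 + 0·-1 + 12·1 + 11·1 + 13·1 + 11·1.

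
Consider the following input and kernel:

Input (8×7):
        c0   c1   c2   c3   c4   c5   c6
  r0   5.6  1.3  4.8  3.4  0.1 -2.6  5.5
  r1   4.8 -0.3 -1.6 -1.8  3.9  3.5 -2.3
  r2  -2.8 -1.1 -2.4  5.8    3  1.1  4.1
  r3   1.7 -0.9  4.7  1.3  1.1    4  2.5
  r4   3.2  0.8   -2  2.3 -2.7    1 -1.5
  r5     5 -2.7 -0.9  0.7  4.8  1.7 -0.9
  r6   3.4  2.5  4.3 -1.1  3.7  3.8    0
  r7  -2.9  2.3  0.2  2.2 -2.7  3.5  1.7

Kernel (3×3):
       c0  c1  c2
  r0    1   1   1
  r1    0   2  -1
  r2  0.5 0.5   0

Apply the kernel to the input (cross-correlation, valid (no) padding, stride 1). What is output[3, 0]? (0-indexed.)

The receptive field on the input at this output position is [1.7 -0.9 4.7 / 3.2 0.8 -2 / 5 -2.7 -0.9]. Elementwise product with the kernel and sum: 1.7·1 + -0.9·1 + 4.7·1 + 0.8·2 + -2·-1 + 5·0.5 + -2.7·0.5.

10.25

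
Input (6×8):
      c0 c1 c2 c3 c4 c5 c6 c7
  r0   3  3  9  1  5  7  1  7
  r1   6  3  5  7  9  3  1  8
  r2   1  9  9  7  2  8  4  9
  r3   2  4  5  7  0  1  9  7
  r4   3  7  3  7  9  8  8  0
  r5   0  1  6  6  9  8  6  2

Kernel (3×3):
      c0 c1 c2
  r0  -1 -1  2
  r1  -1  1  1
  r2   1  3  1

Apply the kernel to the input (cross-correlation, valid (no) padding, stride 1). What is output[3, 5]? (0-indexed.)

The receptive field on the input at this output position is [1 9 7 / 8 8 0 / 8 6 2]. Elementwise product with the kernel and sum: 1·-1 + 9·-1 + 7·2 + 8·-1 + 8·1 + 0·1 + 8·1 + 6·3 + 2·1.

32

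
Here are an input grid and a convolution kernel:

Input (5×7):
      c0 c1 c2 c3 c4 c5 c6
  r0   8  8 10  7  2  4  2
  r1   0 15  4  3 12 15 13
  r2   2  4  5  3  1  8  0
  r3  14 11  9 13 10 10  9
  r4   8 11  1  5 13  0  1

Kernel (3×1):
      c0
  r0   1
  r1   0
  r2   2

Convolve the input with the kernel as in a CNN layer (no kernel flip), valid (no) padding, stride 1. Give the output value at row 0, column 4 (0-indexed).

The receptive field on the input at this output position is [2 / 12 / 1]. Elementwise product with the kernel and sum: 2·1 + 1·2.

4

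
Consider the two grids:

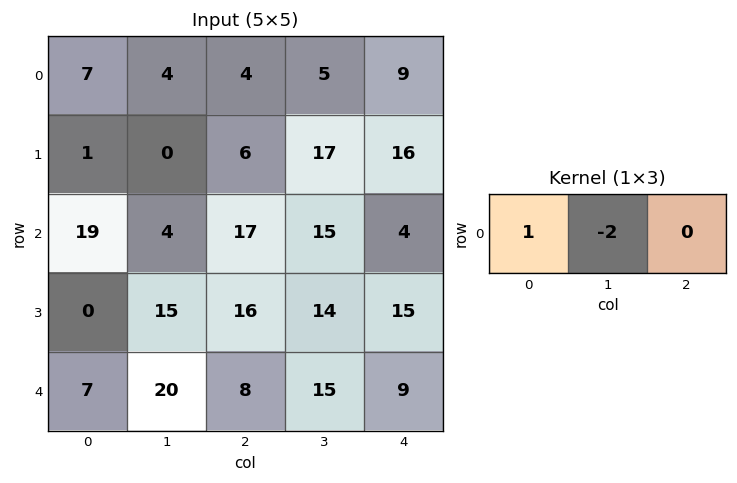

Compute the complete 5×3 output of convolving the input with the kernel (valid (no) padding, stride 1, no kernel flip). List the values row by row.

-1 -4 -6
1 -12 -28
11 -30 -13
-30 -17 -12
-33 4 -22

Output[0,0]: The receptive field on the input at this output position is [7 4 4]. Elementwise product with the kernel and sum: 7·1 + 4·-2.
Output[0,1]: The receptive field on the input at this output position is [4 4 5]. Elementwise product with the kernel and sum: 4·1 + 4·-2.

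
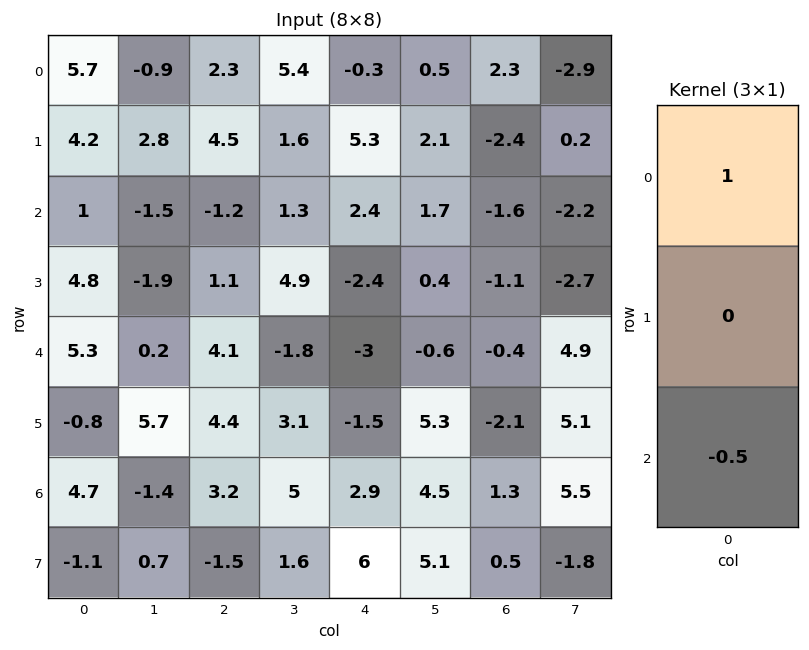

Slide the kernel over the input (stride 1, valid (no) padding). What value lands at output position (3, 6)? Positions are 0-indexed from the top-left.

-0.05

The receptive field on the input at this output position is [-1.1 / -0.4 / -2.1]. Elementwise product with the kernel and sum: -1.1·1 + -2.1·-0.5.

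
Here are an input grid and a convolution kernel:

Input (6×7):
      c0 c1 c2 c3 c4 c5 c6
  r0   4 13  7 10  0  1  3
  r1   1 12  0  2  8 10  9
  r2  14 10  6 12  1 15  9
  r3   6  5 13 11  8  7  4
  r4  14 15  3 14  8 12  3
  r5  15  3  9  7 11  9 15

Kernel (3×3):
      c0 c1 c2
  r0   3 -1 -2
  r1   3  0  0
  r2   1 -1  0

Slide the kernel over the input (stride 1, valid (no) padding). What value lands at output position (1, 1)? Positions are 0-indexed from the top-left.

54

The receptive field on the input at this output position is [12 0 2 / 10 6 12 / 5 13 11]. Elementwise product with the kernel and sum: 12·3 + 0·-1 + 2·-2 + 10·3 + 5·1 + 13·-1.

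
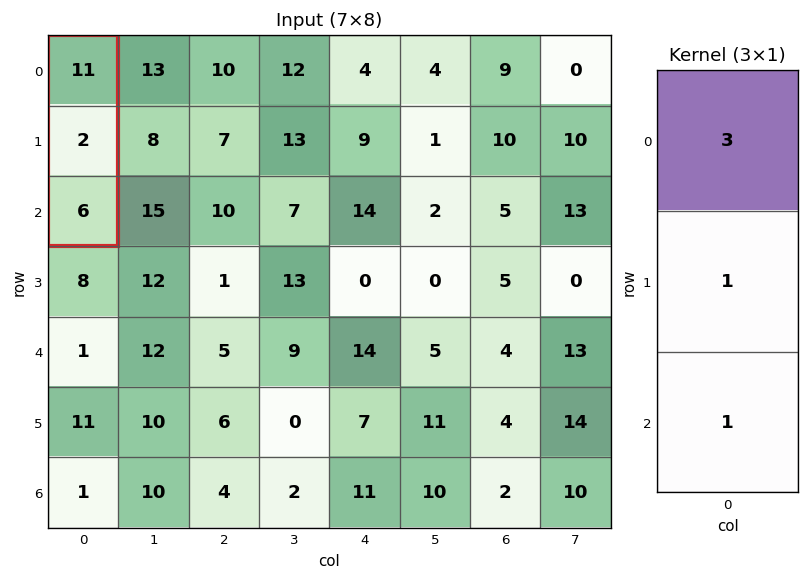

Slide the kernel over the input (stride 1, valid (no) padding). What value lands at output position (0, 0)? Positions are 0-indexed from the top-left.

41

The receptive field on the input at this output position is [11 / 2 / 6]. Elementwise product with the kernel and sum: 11·3 + 2·1 + 6·1.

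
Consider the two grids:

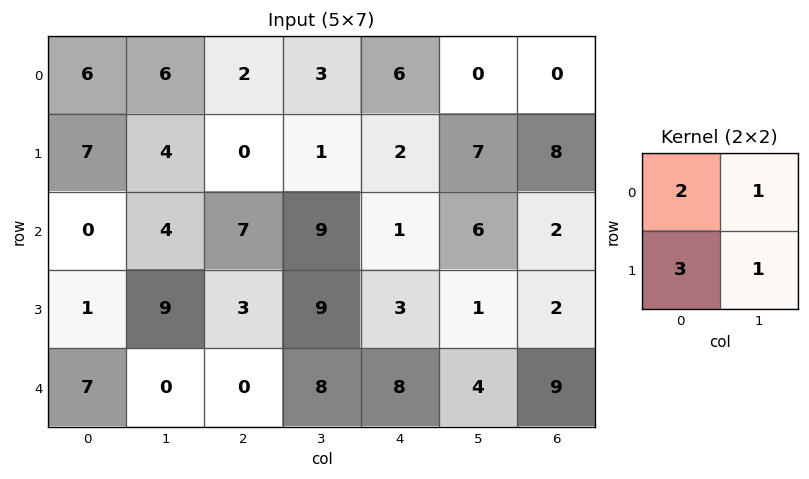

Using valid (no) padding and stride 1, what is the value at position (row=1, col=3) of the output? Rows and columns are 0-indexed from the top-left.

32

The receptive field on the input at this output position is [1 2 / 9 1]. Elementwise product with the kernel and sum: 1·2 + 2·1 + 9·3 + 1·1.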